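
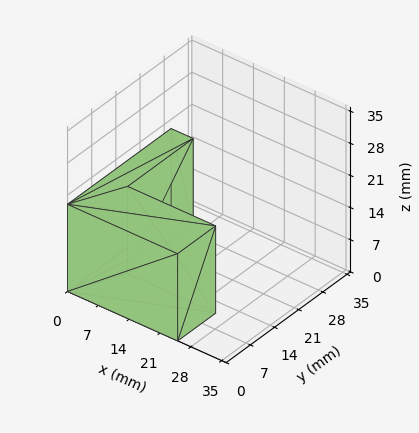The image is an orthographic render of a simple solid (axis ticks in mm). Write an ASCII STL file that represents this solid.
Reading the render: the shape is an L-shaped prism: outer 25 × 30 mm, arm thicknesses ≈ 11 mm (horizontal) and 5 mm (vertical), extruded 19 mm in z (dimensions read to the nearest mm from the axis ticks). For the STL, each face is triangulated and given an outward normal.

solid part
  facet normal 0.0000 0.0000 -1.0000
    outer loop
      vertex 25.0 11.0 0.0
      vertex 25.0 0.0 0.0
      vertex 0.0 0.0 0.0
    endloop
  endfacet
  facet normal 0.0000 0.0000 -1.0000
    outer loop
      vertex 5.0 11.0 0.0
      vertex 25.0 11.0 0.0
      vertex 0.0 0.0 0.0
    endloop
  endfacet
  facet normal 0.0000 0.0000 -1.0000
    outer loop
      vertex 5.0 30.0 0.0
      vertex 5.0 11.0 0.0
      vertex 0.0 0.0 0.0
    endloop
  endfacet
  facet normal 0.0000 0.0000 -1.0000
    outer loop
      vertex 0.0 30.0 0.0
      vertex 5.0 30.0 0.0
      vertex 0.0 0.0 0.0
    endloop
  endfacet
  facet normal 0.0000 0.0000 1.0000
    outer loop
      vertex 0.0 0.0 19.0
      vertex 25.0 0.0 19.0
      vertex 25.0 11.0 19.0
    endloop
  endfacet
  facet normal 0.0000 0.0000 1.0000
    outer loop
      vertex 0.0 0.0 19.0
      vertex 25.0 11.0 19.0
      vertex 5.0 11.0 19.0
    endloop
  endfacet
  facet normal 0.0000 0.0000 1.0000
    outer loop
      vertex 0.0 0.0 19.0
      vertex 5.0 11.0 19.0
      vertex 5.0 30.0 19.0
    endloop
  endfacet
  facet normal 0.0000 0.0000 1.0000
    outer loop
      vertex 0.0 0.0 19.0
      vertex 5.0 30.0 19.0
      vertex 0.0 30.0 19.0
    endloop
  endfacet
  facet normal 0.0000 -1.0000 0.0000
    outer loop
      vertex 0.0 0.0 0.0
      vertex 25.0 0.0 0.0
      vertex 25.0 0.0 19.0
    endloop
  endfacet
  facet normal 0.0000 -1.0000 0.0000
    outer loop
      vertex 0.0 0.0 0.0
      vertex 25.0 0.0 19.0
      vertex 0.0 0.0 19.0
    endloop
  endfacet
  facet normal 1.0000 0.0000 0.0000
    outer loop
      vertex 25.0 0.0 0.0
      vertex 25.0 11.0 0.0
      vertex 25.0 11.0 19.0
    endloop
  endfacet
  facet normal 1.0000 0.0000 0.0000
    outer loop
      vertex 25.0 0.0 0.0
      vertex 25.0 11.0 19.0
      vertex 25.0 0.0 19.0
    endloop
  endfacet
  facet normal 0.0000 1.0000 0.0000
    outer loop
      vertex 25.0 11.0 0.0
      vertex 5.0 11.0 0.0
      vertex 5.0 11.0 19.0
    endloop
  endfacet
  facet normal 0.0000 1.0000 0.0000
    outer loop
      vertex 25.0 11.0 0.0
      vertex 5.0 11.0 19.0
      vertex 25.0 11.0 19.0
    endloop
  endfacet
  facet normal 1.0000 0.0000 0.0000
    outer loop
      vertex 5.0 11.0 0.0
      vertex 5.0 30.0 0.0
      vertex 5.0 30.0 19.0
    endloop
  endfacet
  facet normal 1.0000 0.0000 0.0000
    outer loop
      vertex 5.0 11.0 0.0
      vertex 5.0 30.0 19.0
      vertex 5.0 11.0 19.0
    endloop
  endfacet
  facet normal 0.0000 1.0000 0.0000
    outer loop
      vertex 5.0 30.0 0.0
      vertex 0.0 30.0 0.0
      vertex 0.0 30.0 19.0
    endloop
  endfacet
  facet normal 0.0000 1.0000 0.0000
    outer loop
      vertex 5.0 30.0 0.0
      vertex 0.0 30.0 19.0
      vertex 5.0 30.0 19.0
    endloop
  endfacet
  facet normal -1.0000 0.0000 0.0000
    outer loop
      vertex 0.0 30.0 0.0
      vertex 0.0 0.0 0.0
      vertex 0.0 0.0 19.0
    endloop
  endfacet
  facet normal -1.0000 0.0000 0.0000
    outer loop
      vertex 0.0 30.0 0.0
      vertex 0.0 0.0 19.0
      vertex 0.0 30.0 19.0
    endloop
  endfacet
endsolid part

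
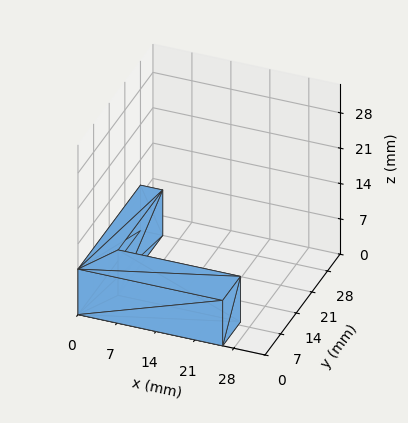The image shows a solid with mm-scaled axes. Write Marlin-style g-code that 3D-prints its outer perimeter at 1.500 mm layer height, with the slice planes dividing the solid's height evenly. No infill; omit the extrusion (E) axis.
Reading the render: the shape is an L-shaped prism: outer 26 × 28 mm, arm thicknesses ≈ 8 mm (horizontal) and 4 mm (vertical), extruded 9 mm in z (dimensions read to the nearest mm from the axis ticks). For the g-code, the solid's height is divided into equal slices at the stated Δz and each level perimeter traced with G1 moves after a G0 lift.

; perimeter-only toolpath
G21 ; units = mm
G90 ; absolute positioning
G28 ; home
; layer 1
G0 Z1.500
G0 X0.000 Y0.000
G1 X26.000 Y0.000
G1 X26.000 Y8.000
G1 X4.000 Y8.000
G1 X4.000 Y28.000
G1 X0.000 Y28.000
G1 X0.000 Y0.000
; layer 2
G0 Z3.000
G0 X0.000 Y0.000
G1 X26.000 Y0.000
G1 X26.000 Y8.000
G1 X4.000 Y8.000
G1 X4.000 Y28.000
G1 X0.000 Y28.000
G1 X0.000 Y0.000
; layer 3
G0 Z4.500
G0 X0.000 Y0.000
G1 X26.000 Y0.000
G1 X26.000 Y8.000
G1 X4.000 Y8.000
G1 X4.000 Y28.000
G1 X0.000 Y28.000
G1 X0.000 Y0.000
; layer 4
G0 Z6.000
G0 X0.000 Y0.000
G1 X26.000 Y0.000
G1 X26.000 Y8.000
G1 X4.000 Y8.000
G1 X4.000 Y28.000
G1 X0.000 Y28.000
G1 X0.000 Y0.000
; layer 5
G0 Z7.500
G0 X0.000 Y0.000
G1 X26.000 Y0.000
G1 X26.000 Y8.000
G1 X4.000 Y8.000
G1 X4.000 Y28.000
G1 X0.000 Y28.000
G1 X0.000 Y0.000
; layer 6
G0 Z9.000
G0 X0.000 Y0.000
G1 X26.000 Y0.000
G1 X26.000 Y8.000
G1 X4.000 Y8.000
G1 X4.000 Y28.000
G1 X0.000 Y28.000
G1 X0.000 Y0.000
M2 ; end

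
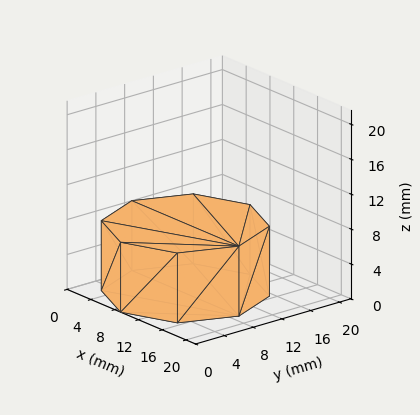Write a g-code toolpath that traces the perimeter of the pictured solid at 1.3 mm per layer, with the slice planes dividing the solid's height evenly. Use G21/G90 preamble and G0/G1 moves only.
Reading the render: the shape is a regular 8-sided prism (a cylinder approximated with 8 flat sides), circumscribed radius ≈ 9 mm, height ≈ 8 mm (dimensions read to the nearest mm from the axis ticks). For the g-code, the solid's height is divided into equal slices at the stated Δz and each level perimeter traced with G1 moves after a G0 lift.

; perimeter-only toolpath
G21 ; units = mm
G90 ; absolute positioning
G28 ; home
; layer 1
G0 Z1.3
G0 X18.0 Y9.0
G1 X15.4 Y15.4
G1 X9.0 Y18.0
G1 X2.6 Y15.4
G1 X0.0 Y9.0
G1 X2.6 Y2.6
G1 X9.0 Y0.0
G1 X15.4 Y2.6
G1 X18.0 Y9.0
; layer 2
G0 Z2.7
G0 X18.0 Y9.0
G1 X15.4 Y15.4
G1 X9.0 Y18.0
G1 X2.6 Y15.4
G1 X0.0 Y9.0
G1 X2.6 Y2.6
G1 X9.0 Y0.0
G1 X15.4 Y2.6
G1 X18.0 Y9.0
; layer 3
G0 Z4.0
G0 X18.0 Y9.0
G1 X15.4 Y15.4
G1 X9.0 Y18.0
G1 X2.6 Y15.4
G1 X0.0 Y9.0
G1 X2.6 Y2.6
G1 X9.0 Y0.0
G1 X15.4 Y2.6
G1 X18.0 Y9.0
; layer 4
G0 Z5.3
G0 X18.0 Y9.0
G1 X15.4 Y15.4
G1 X9.0 Y18.0
G1 X2.6 Y15.4
G1 X0.0 Y9.0
G1 X2.6 Y2.6
G1 X9.0 Y0.0
G1 X15.4 Y2.6
G1 X18.0 Y9.0
; layer 5
G0 Z6.7
G0 X18.0 Y9.0
G1 X15.4 Y15.4
G1 X9.0 Y18.0
G1 X2.6 Y15.4
G1 X0.0 Y9.0
G1 X2.6 Y2.6
G1 X9.0 Y0.0
G1 X15.4 Y2.6
G1 X18.0 Y9.0
; layer 6
G0 Z8.0
G0 X18.0 Y9.0
G1 X15.4 Y15.4
G1 X9.0 Y18.0
G1 X2.6 Y15.4
G1 X0.0 Y9.0
G1 X2.6 Y2.6
G1 X9.0 Y0.0
G1 X15.4 Y2.6
G1 X18.0 Y9.0
M2 ; end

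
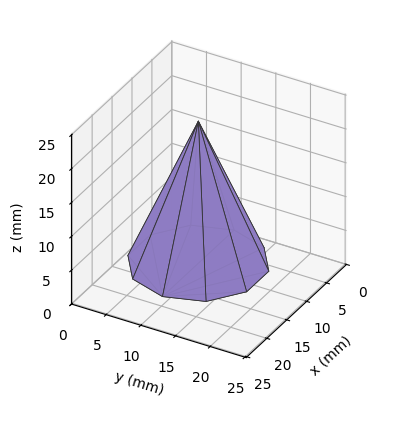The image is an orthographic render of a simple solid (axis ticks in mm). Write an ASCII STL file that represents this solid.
Reading the render: the shape is a regular 10-sided pyramid, base circumscribed radius ≈ 9 mm, apex at z ≈ 21 mm (dimensions read to the nearest mm from the axis ticks). For the STL, each face is triangulated and given an outward normal.

solid part
  facet normal 0.0000 0.0000 -1.0000
    outer loop
      vertex 11.781 17.560 0.000
      vertex 16.281 14.290 0.000
      vertex 18.000 9.000 0.000
    endloop
  endfacet
  facet normal 0.0000 0.0000 -1.0000
    outer loop
      vertex 6.219 17.560 0.000
      vertex 11.781 17.560 0.000
      vertex 18.000 9.000 0.000
    endloop
  endfacet
  facet normal 0.0000 0.0000 -1.0000
    outer loop
      vertex 1.719 14.290 0.000
      vertex 6.219 17.560 0.000
      vertex 18.000 9.000 0.000
    endloop
  endfacet
  facet normal 0.0000 0.0000 -1.0000
    outer loop
      vertex 0.000 9.000 0.000
      vertex 1.719 14.290 0.000
      vertex 18.000 9.000 0.000
    endloop
  endfacet
  facet normal 0.0000 0.0000 -1.0000
    outer loop
      vertex 1.719 3.710 0.000
      vertex 0.000 9.000 0.000
      vertex 18.000 9.000 0.000
    endloop
  endfacet
  facet normal 0.0000 0.0000 -1.0000
    outer loop
      vertex 6.219 0.440 0.000
      vertex 1.719 3.710 0.000
      vertex 18.000 9.000 0.000
    endloop
  endfacet
  facet normal 0.0000 0.0000 -1.0000
    outer loop
      vertex 11.781 0.440 0.000
      vertex 6.219 0.440 0.000
      vertex 18.000 9.000 0.000
    endloop
  endfacet
  facet normal 0.0000 0.0000 -1.0000
    outer loop
      vertex 16.281 3.710 0.000
      vertex 11.781 0.440 0.000
      vertex 18.000 9.000 0.000
    endloop
  endfacet
  facet normal 0.8807 0.2862 0.3774
    outer loop
      vertex 18.000 9.000 0.000
      vertex 16.281 14.290 0.000
      vertex 9.000 9.000 21.000
    endloop
  endfacet
  facet normal 0.5444 0.7491 0.3774
    outer loop
      vertex 16.281 14.290 0.000
      vertex 11.781 17.560 0.000
      vertex 9.000 9.000 21.000
    endloop
  endfacet
  facet normal 0.0000 0.9260 0.3775
    outer loop
      vertex 11.781 17.560 0.000
      vertex 6.219 17.560 0.000
      vertex 9.000 9.000 21.000
    endloop
  endfacet
  facet normal -0.5444 0.7491 0.3774
    outer loop
      vertex 6.219 17.560 0.000
      vertex 1.719 14.290 0.000
      vertex 9.000 9.000 21.000
    endloop
  endfacet
  facet normal -0.8807 0.2862 0.3774
    outer loop
      vertex 1.719 14.290 0.000
      vertex 0.000 9.000 0.000
      vertex 9.000 9.000 21.000
    endloop
  endfacet
  facet normal -0.8807 -0.2862 0.3774
    outer loop
      vertex 0.000 9.000 0.000
      vertex 1.719 3.710 0.000
      vertex 9.000 9.000 21.000
    endloop
  endfacet
  facet normal -0.5444 -0.7491 0.3774
    outer loop
      vertex 1.719 3.710 0.000
      vertex 6.219 0.440 0.000
      vertex 9.000 9.000 21.000
    endloop
  endfacet
  facet normal 0.0000 -0.9260 0.3775
    outer loop
      vertex 6.219 0.440 0.000
      vertex 11.781 0.440 0.000
      vertex 9.000 9.000 21.000
    endloop
  endfacet
  facet normal 0.5444 -0.7491 0.3774
    outer loop
      vertex 11.781 0.440 0.000
      vertex 16.281 3.710 0.000
      vertex 9.000 9.000 21.000
    endloop
  endfacet
  facet normal 0.8807 -0.2862 0.3774
    outer loop
      vertex 16.281 3.710 0.000
      vertex 18.000 9.000 0.000
      vertex 9.000 9.000 21.000
    endloop
  endfacet
endsolid part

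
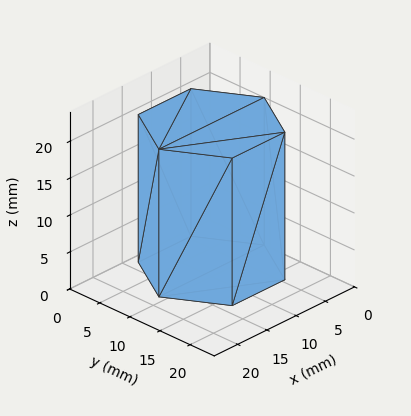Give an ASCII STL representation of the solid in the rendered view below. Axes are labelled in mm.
Reading the render: the shape is a regular 6-sided prism (a cylinder approximated with 6 flat sides), circumscribed radius ≈ 9 mm, height ≈ 20 mm (dimensions read to the nearest mm from the axis ticks). For the STL, each face is triangulated and given an outward normal.

solid part
  facet normal 0.0000 0.0000 -1.0000
    outer loop
      vertex 4.500 16.794 0.000
      vertex 13.500 16.794 0.000
      vertex 18.000 9.000 0.000
    endloop
  endfacet
  facet normal 0.0000 0.0000 -1.0000
    outer loop
      vertex 0.000 9.000 0.000
      vertex 4.500 16.794 0.000
      vertex 18.000 9.000 0.000
    endloop
  endfacet
  facet normal 0.0000 0.0000 -1.0000
    outer loop
      vertex 4.500 1.206 0.000
      vertex 0.000 9.000 0.000
      vertex 18.000 9.000 0.000
    endloop
  endfacet
  facet normal 0.0000 0.0000 -1.0000
    outer loop
      vertex 13.500 1.206 0.000
      vertex 4.500 1.206 0.000
      vertex 18.000 9.000 0.000
    endloop
  endfacet
  facet normal 0.0000 0.0000 1.0000
    outer loop
      vertex 18.000 9.000 20.000
      vertex 13.500 16.794 20.000
      vertex 4.500 16.794 20.000
    endloop
  endfacet
  facet normal 0.0000 0.0000 1.0000
    outer loop
      vertex 18.000 9.000 20.000
      vertex 4.500 16.794 20.000
      vertex 0.000 9.000 20.000
    endloop
  endfacet
  facet normal 0.0000 0.0000 1.0000
    outer loop
      vertex 18.000 9.000 20.000
      vertex 0.000 9.000 20.000
      vertex 4.500 1.206 20.000
    endloop
  endfacet
  facet normal 0.0000 0.0000 1.0000
    outer loop
      vertex 18.000 9.000 20.000
      vertex 4.500 1.206 20.000
      vertex 13.500 1.206 20.000
    endloop
  endfacet
  facet normal 0.8660 0.5000 0.0000
    outer loop
      vertex 18.000 9.000 0.000
      vertex 13.500 16.794 0.000
      vertex 13.500 16.794 20.000
    endloop
  endfacet
  facet normal 0.8660 0.5000 0.0000
    outer loop
      vertex 18.000 9.000 0.000
      vertex 13.500 16.794 20.000
      vertex 18.000 9.000 20.000
    endloop
  endfacet
  facet normal 0.0000 1.0000 0.0000
    outer loop
      vertex 13.500 16.794 0.000
      vertex 4.500 16.794 0.000
      vertex 4.500 16.794 20.000
    endloop
  endfacet
  facet normal 0.0000 1.0000 0.0000
    outer loop
      vertex 13.500 16.794 0.000
      vertex 4.500 16.794 20.000
      vertex 13.500 16.794 20.000
    endloop
  endfacet
  facet normal -0.8660 0.5000 0.0000
    outer loop
      vertex 4.500 16.794 0.000
      vertex 0.000 9.000 0.000
      vertex 0.000 9.000 20.000
    endloop
  endfacet
  facet normal -0.8660 0.5000 0.0000
    outer loop
      vertex 4.500 16.794 0.000
      vertex 0.000 9.000 20.000
      vertex 4.500 16.794 20.000
    endloop
  endfacet
  facet normal -0.8660 -0.5000 0.0000
    outer loop
      vertex 0.000 9.000 0.000
      vertex 4.500 1.206 0.000
      vertex 4.500 1.206 20.000
    endloop
  endfacet
  facet normal -0.8660 -0.5000 0.0000
    outer loop
      vertex 0.000 9.000 0.000
      vertex 4.500 1.206 20.000
      vertex 0.000 9.000 20.000
    endloop
  endfacet
  facet normal 0.0000 -1.0000 0.0000
    outer loop
      vertex 4.500 1.206 0.000
      vertex 13.500 1.206 0.000
      vertex 13.500 1.206 20.000
    endloop
  endfacet
  facet normal 0.0000 -1.0000 0.0000
    outer loop
      vertex 4.500 1.206 0.000
      vertex 13.500 1.206 20.000
      vertex 4.500 1.206 20.000
    endloop
  endfacet
  facet normal 0.8660 -0.5000 0.0000
    outer loop
      vertex 13.500 1.206 0.000
      vertex 18.000 9.000 0.000
      vertex 18.000 9.000 20.000
    endloop
  endfacet
  facet normal 0.8660 -0.5000 0.0000
    outer loop
      vertex 13.500 1.206 0.000
      vertex 18.000 9.000 20.000
      vertex 13.500 1.206 20.000
    endloop
  endfacet
endsolid part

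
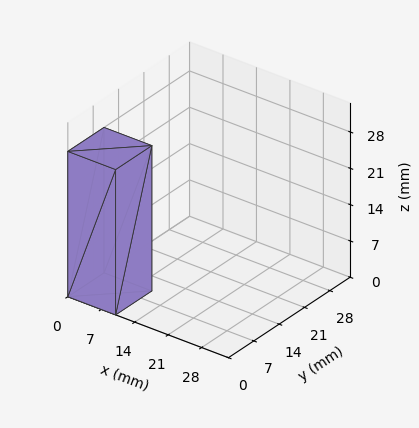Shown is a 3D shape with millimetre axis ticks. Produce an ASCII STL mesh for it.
Reading the render: the shape is a rectangular box, roughly 10 × 10 mm footprint and 28 mm tall (dimensions read to the nearest mm from the axis ticks). For the STL, each face is triangulated and given an outward normal.

solid part
  facet normal 0.0000 0.0000 -1.0000
    outer loop
      vertex 10.000 10.000 0.000
      vertex 10.000 0.000 0.000
      vertex 0.000 0.000 0.000
    endloop
  endfacet
  facet normal 0.0000 0.0000 -1.0000
    outer loop
      vertex 0.000 10.000 0.000
      vertex 10.000 10.000 0.000
      vertex 0.000 0.000 0.000
    endloop
  endfacet
  facet normal 0.0000 0.0000 1.0000
    outer loop
      vertex 0.000 0.000 28.000
      vertex 10.000 0.000 28.000
      vertex 10.000 10.000 28.000
    endloop
  endfacet
  facet normal 0.0000 0.0000 1.0000
    outer loop
      vertex 0.000 0.000 28.000
      vertex 10.000 10.000 28.000
      vertex 0.000 10.000 28.000
    endloop
  endfacet
  facet normal 0.0000 -1.0000 0.0000
    outer loop
      vertex 0.000 0.000 0.000
      vertex 10.000 0.000 0.000
      vertex 10.000 0.000 28.000
    endloop
  endfacet
  facet normal 0.0000 -1.0000 0.0000
    outer loop
      vertex 0.000 0.000 0.000
      vertex 10.000 0.000 28.000
      vertex 0.000 0.000 28.000
    endloop
  endfacet
  facet normal 0.0000 1.0000 0.0000
    outer loop
      vertex 10.000 10.000 28.000
      vertex 10.000 10.000 0.000
      vertex 0.000 10.000 0.000
    endloop
  endfacet
  facet normal 0.0000 1.0000 0.0000
    outer loop
      vertex 0.000 10.000 28.000
      vertex 10.000 10.000 28.000
      vertex 0.000 10.000 0.000
    endloop
  endfacet
  facet normal -1.0000 0.0000 0.0000
    outer loop
      vertex 0.000 10.000 28.000
      vertex 0.000 10.000 0.000
      vertex 0.000 0.000 0.000
    endloop
  endfacet
  facet normal -1.0000 0.0000 0.0000
    outer loop
      vertex 0.000 0.000 28.000
      vertex 0.000 10.000 28.000
      vertex 0.000 0.000 0.000
    endloop
  endfacet
  facet normal 1.0000 0.0000 0.0000
    outer loop
      vertex 10.000 0.000 0.000
      vertex 10.000 10.000 0.000
      vertex 10.000 10.000 28.000
    endloop
  endfacet
  facet normal 1.0000 0.0000 0.0000
    outer loop
      vertex 10.000 0.000 0.000
      vertex 10.000 10.000 28.000
      vertex 10.000 0.000 28.000
    endloop
  endfacet
endsolid part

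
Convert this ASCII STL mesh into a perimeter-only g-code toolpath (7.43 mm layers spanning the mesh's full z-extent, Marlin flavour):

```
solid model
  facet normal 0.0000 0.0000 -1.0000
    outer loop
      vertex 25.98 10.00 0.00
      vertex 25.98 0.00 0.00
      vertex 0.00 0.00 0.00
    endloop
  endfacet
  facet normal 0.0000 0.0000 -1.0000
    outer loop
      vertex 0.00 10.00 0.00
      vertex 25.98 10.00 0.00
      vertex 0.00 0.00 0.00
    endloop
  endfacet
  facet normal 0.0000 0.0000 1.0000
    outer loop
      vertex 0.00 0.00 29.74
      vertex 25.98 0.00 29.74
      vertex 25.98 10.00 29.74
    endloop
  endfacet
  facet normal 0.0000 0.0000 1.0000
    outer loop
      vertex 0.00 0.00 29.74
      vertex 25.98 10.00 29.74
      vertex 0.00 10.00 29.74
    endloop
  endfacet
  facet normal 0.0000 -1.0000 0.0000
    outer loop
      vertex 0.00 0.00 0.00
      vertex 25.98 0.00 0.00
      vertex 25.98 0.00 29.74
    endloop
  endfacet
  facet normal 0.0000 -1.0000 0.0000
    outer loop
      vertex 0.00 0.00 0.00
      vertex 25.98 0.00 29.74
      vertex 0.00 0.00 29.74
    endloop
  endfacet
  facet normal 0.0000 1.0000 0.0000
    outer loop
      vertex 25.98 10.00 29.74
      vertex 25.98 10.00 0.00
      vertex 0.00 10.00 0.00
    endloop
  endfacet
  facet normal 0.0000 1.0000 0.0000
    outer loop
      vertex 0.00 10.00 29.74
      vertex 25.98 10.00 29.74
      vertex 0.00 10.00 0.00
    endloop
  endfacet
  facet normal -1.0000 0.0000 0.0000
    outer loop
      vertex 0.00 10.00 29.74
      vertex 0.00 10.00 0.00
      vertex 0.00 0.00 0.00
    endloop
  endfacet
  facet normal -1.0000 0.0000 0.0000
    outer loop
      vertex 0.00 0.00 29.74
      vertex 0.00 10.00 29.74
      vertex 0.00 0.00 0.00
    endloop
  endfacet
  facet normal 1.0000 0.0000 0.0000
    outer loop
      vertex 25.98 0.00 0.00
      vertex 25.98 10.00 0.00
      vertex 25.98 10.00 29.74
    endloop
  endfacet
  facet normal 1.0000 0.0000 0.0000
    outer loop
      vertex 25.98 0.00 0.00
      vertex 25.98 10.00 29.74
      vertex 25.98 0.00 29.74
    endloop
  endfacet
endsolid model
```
; perimeter-only toolpath
G21 ; units = mm
G90 ; absolute positioning
G28 ; home
; layer 1
G0 Z7.43
G0 X0.00 Y0.00
G1 X25.98 Y0.00
G1 X25.98 Y10.00
G1 X0.00 Y10.00
G1 X0.00 Y0.00
; layer 2
G0 Z14.87
G0 X0.00 Y0.00
G1 X25.98 Y0.00
G1 X25.98 Y10.00
G1 X0.00 Y10.00
G1 X0.00 Y0.00
; layer 3
G0 Z22.30
G0 X0.00 Y0.00
G1 X25.98 Y0.00
G1 X25.98 Y10.00
G1 X0.00 Y10.00
G1 X0.00 Y0.00
; layer 4
G0 Z29.74
G0 X0.00 Y0.00
G1 X25.98 Y0.00
G1 X25.98 Y10.00
G1 X0.00 Y10.00
G1 X0.00 Y0.00
M2 ; end

The solid is a rectangular box, roughly 26 × 10 mm footprint and 29.7 mm tall. Slicing at Δz = 7.43 mm — 4 equal slices spanning the solid's height, so layer i sits at z = i·h/4 — gives 4 non-empty perimeters. Each is a 4-segment closed polygon; G0 lifts to the layer z and rapids to the start vertex, then G1 traces the edges.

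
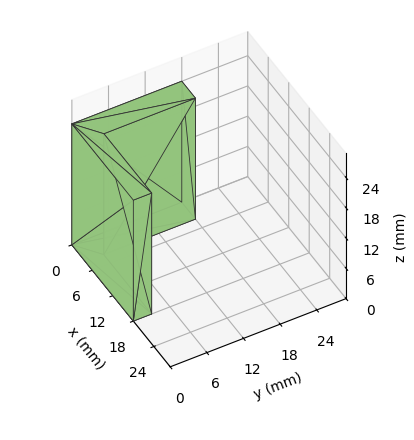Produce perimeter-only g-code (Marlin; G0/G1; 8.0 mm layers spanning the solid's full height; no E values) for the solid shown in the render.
Reading the render: the shape is an L-shaped prism: outer 18 × 18 mm, arm thicknesses ≈ 3 mm (horizontal) and 4 mm (vertical), extruded 24 mm in z (dimensions read to the nearest mm from the axis ticks). For the g-code, the solid's height is divided into equal slices at the stated Δz and each level perimeter traced with G1 moves after a G0 lift.

; perimeter-only toolpath
G21 ; units = mm
G90 ; absolute positioning
G28 ; home
; layer 1
G0 Z8.0
G0 X0.0 Y0.0
G1 X18.0 Y0.0
G1 X18.0 Y3.0
G1 X4.0 Y3.0
G1 X4.0 Y18.0
G1 X0.0 Y18.0
G1 X0.0 Y0.0
; layer 2
G0 Z16.0
G0 X0.0 Y0.0
G1 X18.0 Y0.0
G1 X18.0 Y3.0
G1 X4.0 Y3.0
G1 X4.0 Y18.0
G1 X0.0 Y18.0
G1 X0.0 Y0.0
; layer 3
G0 Z24.0
G0 X0.0 Y0.0
G1 X18.0 Y0.0
G1 X18.0 Y3.0
G1 X4.0 Y3.0
G1 X4.0 Y18.0
G1 X0.0 Y18.0
G1 X0.0 Y0.0
M2 ; end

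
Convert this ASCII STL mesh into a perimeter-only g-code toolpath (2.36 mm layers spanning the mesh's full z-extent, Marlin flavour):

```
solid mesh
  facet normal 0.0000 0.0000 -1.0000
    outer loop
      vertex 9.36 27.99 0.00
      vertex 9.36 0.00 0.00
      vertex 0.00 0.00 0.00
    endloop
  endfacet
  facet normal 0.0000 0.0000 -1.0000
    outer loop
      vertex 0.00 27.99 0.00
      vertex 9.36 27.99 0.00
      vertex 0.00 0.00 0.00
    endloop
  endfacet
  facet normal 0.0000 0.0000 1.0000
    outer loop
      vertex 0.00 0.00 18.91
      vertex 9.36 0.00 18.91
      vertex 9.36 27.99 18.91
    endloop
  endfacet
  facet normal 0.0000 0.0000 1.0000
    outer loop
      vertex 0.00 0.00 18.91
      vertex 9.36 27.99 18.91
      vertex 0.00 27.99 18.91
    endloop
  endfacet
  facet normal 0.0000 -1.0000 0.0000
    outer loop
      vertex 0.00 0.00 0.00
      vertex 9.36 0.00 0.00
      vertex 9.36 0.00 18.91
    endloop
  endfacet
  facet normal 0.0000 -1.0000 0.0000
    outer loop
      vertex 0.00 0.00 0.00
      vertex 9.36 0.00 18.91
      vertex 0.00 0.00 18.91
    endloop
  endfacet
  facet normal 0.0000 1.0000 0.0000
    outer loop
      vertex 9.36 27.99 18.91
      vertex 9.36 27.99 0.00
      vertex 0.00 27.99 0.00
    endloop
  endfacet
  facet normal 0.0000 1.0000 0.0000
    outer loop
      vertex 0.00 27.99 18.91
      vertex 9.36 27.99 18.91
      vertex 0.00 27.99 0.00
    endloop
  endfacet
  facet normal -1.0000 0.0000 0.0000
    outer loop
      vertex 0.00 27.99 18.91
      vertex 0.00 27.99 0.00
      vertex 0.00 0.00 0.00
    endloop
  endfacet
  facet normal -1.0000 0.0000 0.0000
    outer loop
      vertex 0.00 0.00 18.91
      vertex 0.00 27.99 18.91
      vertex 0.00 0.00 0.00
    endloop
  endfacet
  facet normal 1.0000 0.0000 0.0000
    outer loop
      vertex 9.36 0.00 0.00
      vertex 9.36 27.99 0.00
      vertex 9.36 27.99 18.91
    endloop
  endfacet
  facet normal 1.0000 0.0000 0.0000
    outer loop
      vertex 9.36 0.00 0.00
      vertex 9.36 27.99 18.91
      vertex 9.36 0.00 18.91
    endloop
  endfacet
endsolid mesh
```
; perimeter-only toolpath
G21 ; units = mm
G90 ; absolute positioning
G28 ; home
; layer 1
G0 Z2.36
G0 X0.00 Y0.00
G1 X9.36 Y0.00
G1 X9.36 Y27.99
G1 X0.00 Y27.99
G1 X0.00 Y0.00
; layer 2
G0 Z4.73
G0 X0.00 Y0.00
G1 X9.36 Y0.00
G1 X9.36 Y27.99
G1 X0.00 Y27.99
G1 X0.00 Y0.00
; layer 3
G0 Z7.09
G0 X0.00 Y0.00
G1 X9.36 Y0.00
G1 X9.36 Y27.99
G1 X0.00 Y27.99
G1 X0.00 Y0.00
; layer 4
G0 Z9.46
G0 X0.00 Y0.00
G1 X9.36 Y0.00
G1 X9.36 Y27.99
G1 X0.00 Y27.99
G1 X0.00 Y0.00
; layer 5
G0 Z11.82
G0 X0.00 Y0.00
G1 X9.36 Y0.00
G1 X9.36 Y27.99
G1 X0.00 Y27.99
G1 X0.00 Y0.00
; layer 6
G0 Z14.18
G0 X0.00 Y0.00
G1 X9.36 Y0.00
G1 X9.36 Y27.99
G1 X0.00 Y27.99
G1 X0.00 Y0.00
; layer 7
G0 Z16.55
G0 X0.00 Y0.00
G1 X9.36 Y0.00
G1 X9.36 Y27.99
G1 X0.00 Y27.99
G1 X0.00 Y0.00
; layer 8
G0 Z18.91
G0 X0.00 Y0.00
G1 X9.36 Y0.00
G1 X9.36 Y27.99
G1 X0.00 Y27.99
G1 X0.00 Y0.00
M2 ; end

The solid is a rectangular box, roughly 9.36 × 28 mm footprint and 18.9 mm tall. Slicing at Δz = 2.36 mm — 8 equal slices spanning the solid's height, so layer i sits at z = i·h/8 — gives 8 non-empty perimeters. Each is a 4-segment closed polygon; G0 lifts to the layer z and rapids to the start vertex, then G1 traces the edges.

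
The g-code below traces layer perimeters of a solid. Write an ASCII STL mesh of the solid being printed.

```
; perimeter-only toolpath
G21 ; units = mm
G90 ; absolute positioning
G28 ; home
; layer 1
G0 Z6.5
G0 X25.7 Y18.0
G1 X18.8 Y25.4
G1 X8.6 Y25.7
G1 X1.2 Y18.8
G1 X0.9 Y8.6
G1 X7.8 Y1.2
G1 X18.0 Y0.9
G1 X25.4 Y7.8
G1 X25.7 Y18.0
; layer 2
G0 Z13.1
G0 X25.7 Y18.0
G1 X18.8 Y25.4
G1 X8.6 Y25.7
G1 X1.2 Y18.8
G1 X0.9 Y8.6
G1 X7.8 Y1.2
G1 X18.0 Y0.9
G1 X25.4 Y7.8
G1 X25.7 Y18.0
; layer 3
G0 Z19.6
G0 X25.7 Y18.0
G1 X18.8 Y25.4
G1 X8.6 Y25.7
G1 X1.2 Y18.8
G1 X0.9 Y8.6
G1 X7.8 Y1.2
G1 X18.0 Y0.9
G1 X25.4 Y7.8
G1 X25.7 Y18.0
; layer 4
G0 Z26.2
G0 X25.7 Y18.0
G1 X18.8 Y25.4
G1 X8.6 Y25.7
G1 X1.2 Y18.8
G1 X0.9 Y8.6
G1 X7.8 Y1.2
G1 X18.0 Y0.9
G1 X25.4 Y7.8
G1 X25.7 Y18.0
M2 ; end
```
solid part
  facet normal 0.0000 0.0000 -1.0000
    outer loop
      vertex 8.6 25.7 0.0
      vertex 18.8 25.4 0.0
      vertex 25.7 18.0 0.0
    endloop
  endfacet
  facet normal 0.0000 0.0000 -1.0000
    outer loop
      vertex 1.2 18.8 0.0
      vertex 8.6 25.7 0.0
      vertex 25.7 18.0 0.0
    endloop
  endfacet
  facet normal 0.0000 0.0000 -1.0000
    outer loop
      vertex 0.9 8.6 0.0
      vertex 1.2 18.8 0.0
      vertex 25.7 18.0 0.0
    endloop
  endfacet
  facet normal 0.0000 0.0000 -1.0000
    outer loop
      vertex 7.8 1.2 0.0
      vertex 0.9 8.6 0.0
      vertex 25.7 18.0 0.0
    endloop
  endfacet
  facet normal 0.0000 0.0000 -1.0000
    outer loop
      vertex 18.0 0.9 0.0
      vertex 7.8 1.2 0.0
      vertex 25.7 18.0 0.0
    endloop
  endfacet
  facet normal 0.0000 0.0000 -1.0000
    outer loop
      vertex 25.4 7.8 0.0
      vertex 18.0 0.9 0.0
      vertex 25.7 18.0 0.0
    endloop
  endfacet
  facet normal 0.0000 0.0000 1.0000
    outer loop
      vertex 25.7 18.0 26.2
      vertex 18.8 25.4 26.2
      vertex 8.6 25.7 26.2
    endloop
  endfacet
  facet normal 0.0000 0.0000 1.0000
    outer loop
      vertex 25.7 18.0 26.2
      vertex 8.6 25.7 26.2
      vertex 1.2 18.8 26.2
    endloop
  endfacet
  facet normal 0.0000 0.0000 1.0000
    outer loop
      vertex 25.7 18.0 26.2
      vertex 1.2 18.8 26.2
      vertex 0.9 8.6 26.2
    endloop
  endfacet
  facet normal 0.0000 0.0000 1.0000
    outer loop
      vertex 25.7 18.0 26.2
      vertex 0.9 8.6 26.2
      vertex 7.8 1.2 26.2
    endloop
  endfacet
  facet normal 0.0000 0.0000 1.0000
    outer loop
      vertex 25.7 18.0 26.2
      vertex 7.8 1.2 26.2
      vertex 18.0 0.9 26.2
    endloop
  endfacet
  facet normal 0.0000 0.0000 1.0000
    outer loop
      vertex 25.7 18.0 26.2
      vertex 18.0 0.9 26.2
      vertex 25.4 7.8 26.2
    endloop
  endfacet
  facet normal 0.7314 0.6820 0.0000
    outer loop
      vertex 25.7 18.0 0.0
      vertex 18.8 25.4 0.0
      vertex 18.8 25.4 26.2
    endloop
  endfacet
  facet normal 0.7314 0.6820 0.0000
    outer loop
      vertex 25.7 18.0 0.0
      vertex 18.8 25.4 26.2
      vertex 25.7 18.0 26.2
    endloop
  endfacet
  facet normal 0.0294 0.9996 0.0000
    outer loop
      vertex 18.8 25.4 0.0
      vertex 8.6 25.7 0.0
      vertex 8.6 25.7 26.2
    endloop
  endfacet
  facet normal 0.0294 0.9996 0.0000
    outer loop
      vertex 18.8 25.4 0.0
      vertex 8.6 25.7 26.2
      vertex 18.8 25.4 26.2
    endloop
  endfacet
  facet normal -0.6820 0.7314 0.0000
    outer loop
      vertex 8.6 25.7 0.0
      vertex 1.2 18.8 0.0
      vertex 1.2 18.8 26.2
    endloop
  endfacet
  facet normal -0.6820 0.7314 0.0000
    outer loop
      vertex 8.6 25.7 0.0
      vertex 1.2 18.8 26.2
      vertex 8.6 25.7 26.2
    endloop
  endfacet
  facet normal -0.9996 0.0294 0.0000
    outer loop
      vertex 1.2 18.8 0.0
      vertex 0.9 8.6 0.0
      vertex 0.9 8.6 26.2
    endloop
  endfacet
  facet normal -0.9996 0.0294 0.0000
    outer loop
      vertex 1.2 18.8 0.0
      vertex 0.9 8.6 26.2
      vertex 1.2 18.8 26.2
    endloop
  endfacet
  facet normal -0.7314 -0.6820 0.0000
    outer loop
      vertex 0.9 8.6 0.0
      vertex 7.8 1.2 0.0
      vertex 7.8 1.2 26.2
    endloop
  endfacet
  facet normal -0.7314 -0.6820 0.0000
    outer loop
      vertex 0.9 8.6 0.0
      vertex 7.8 1.2 26.2
      vertex 0.9 8.6 26.2
    endloop
  endfacet
  facet normal -0.0294 -0.9996 0.0000
    outer loop
      vertex 7.8 1.2 0.0
      vertex 18.0 0.9 0.0
      vertex 18.0 0.9 26.2
    endloop
  endfacet
  facet normal -0.0294 -0.9996 0.0000
    outer loop
      vertex 7.8 1.2 0.0
      vertex 18.0 0.9 26.2
      vertex 7.8 1.2 26.2
    endloop
  endfacet
  facet normal 0.6820 -0.7314 0.0000
    outer loop
      vertex 18.0 0.9 0.0
      vertex 25.4 7.8 0.0
      vertex 25.4 7.8 26.2
    endloop
  endfacet
  facet normal 0.6820 -0.7314 0.0000
    outer loop
      vertex 18.0 0.9 0.0
      vertex 25.4 7.8 26.2
      vertex 18.0 0.9 26.2
    endloop
  endfacet
  facet normal 0.9996 -0.0294 0.0000
    outer loop
      vertex 25.4 7.8 0.0
      vertex 25.7 18.0 0.0
      vertex 25.7 18.0 26.2
    endloop
  endfacet
  facet normal 0.9996 -0.0294 0.0000
    outer loop
      vertex 25.4 7.8 0.0
      vertex 25.7 18.0 26.2
      vertex 25.4 7.8 26.2
    endloop
  endfacet
endsolid part

The G0 Z moves step by Δz≈6.5 mm. Every layer's G1 loop is the same polygon, so the solid is a straight extrusion of it from z=0 to z≈26.2. Closing with flat bottom and top caps and triangulating gives 28 facets — a regular 8-sided prism (a cylinder approximated with 8 flat sides), circumscribed radius ≈ 13.3 mm, height ≈ 26.2 mm.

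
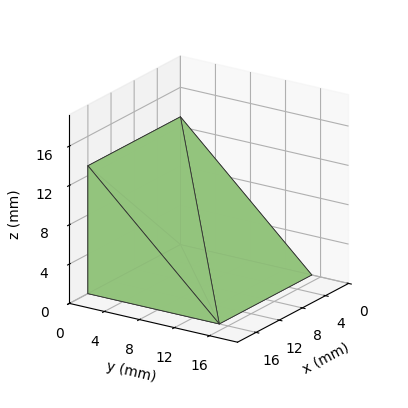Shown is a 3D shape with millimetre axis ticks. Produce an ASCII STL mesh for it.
Reading the render: the shape is a wedge (ramp): 16 × 15 mm base, rising to 13 mm along the y=0 edge and sloping linearly to z=0 at y=15 (dimensions read to the nearest mm from the axis ticks). For the STL, each face is triangulated and given an outward normal.

solid part
  facet normal 0.0000 0.0000 -1.0000
    outer loop
      vertex 16.0 15.0 0.0
      vertex 16.0 0.0 0.0
      vertex 0.0 0.0 0.0
    endloop
  endfacet
  facet normal 0.0000 0.0000 -1.0000
    outer loop
      vertex 0.0 15.0 0.0
      vertex 16.0 15.0 0.0
      vertex 0.0 0.0 0.0
    endloop
  endfacet
  facet normal 0.0000 -1.0000 0.0000
    outer loop
      vertex 0.0 0.0 0.0
      vertex 16.0 0.0 0.0
      vertex 16.0 0.0 13.0
    endloop
  endfacet
  facet normal 0.0000 -1.0000 0.0000
    outer loop
      vertex 0.0 0.0 0.0
      vertex 16.0 0.0 13.0
      vertex 0.0 0.0 13.0
    endloop
  endfacet
  facet normal 0.0000 0.6549 0.7557
    outer loop
      vertex 0.0 0.0 13.0
      vertex 16.0 0.0 13.0
      vertex 16.0 15.0 0.0
    endloop
  endfacet
  facet normal 0.0000 0.6549 0.7557
    outer loop
      vertex 0.0 0.0 13.0
      vertex 16.0 15.0 0.0
      vertex 0.0 15.0 0.0
    endloop
  endfacet
  facet normal -1.0000 0.0000 0.0000
    outer loop
      vertex 0.0 0.0 13.0
      vertex 0.0 15.0 0.0
      vertex 0.0 0.0 0.0
    endloop
  endfacet
  facet normal 1.0000 0.0000 0.0000
    outer loop
      vertex 16.0 0.0 0.0
      vertex 16.0 15.0 0.0
      vertex 16.0 0.0 13.0
    endloop
  endfacet
endsolid part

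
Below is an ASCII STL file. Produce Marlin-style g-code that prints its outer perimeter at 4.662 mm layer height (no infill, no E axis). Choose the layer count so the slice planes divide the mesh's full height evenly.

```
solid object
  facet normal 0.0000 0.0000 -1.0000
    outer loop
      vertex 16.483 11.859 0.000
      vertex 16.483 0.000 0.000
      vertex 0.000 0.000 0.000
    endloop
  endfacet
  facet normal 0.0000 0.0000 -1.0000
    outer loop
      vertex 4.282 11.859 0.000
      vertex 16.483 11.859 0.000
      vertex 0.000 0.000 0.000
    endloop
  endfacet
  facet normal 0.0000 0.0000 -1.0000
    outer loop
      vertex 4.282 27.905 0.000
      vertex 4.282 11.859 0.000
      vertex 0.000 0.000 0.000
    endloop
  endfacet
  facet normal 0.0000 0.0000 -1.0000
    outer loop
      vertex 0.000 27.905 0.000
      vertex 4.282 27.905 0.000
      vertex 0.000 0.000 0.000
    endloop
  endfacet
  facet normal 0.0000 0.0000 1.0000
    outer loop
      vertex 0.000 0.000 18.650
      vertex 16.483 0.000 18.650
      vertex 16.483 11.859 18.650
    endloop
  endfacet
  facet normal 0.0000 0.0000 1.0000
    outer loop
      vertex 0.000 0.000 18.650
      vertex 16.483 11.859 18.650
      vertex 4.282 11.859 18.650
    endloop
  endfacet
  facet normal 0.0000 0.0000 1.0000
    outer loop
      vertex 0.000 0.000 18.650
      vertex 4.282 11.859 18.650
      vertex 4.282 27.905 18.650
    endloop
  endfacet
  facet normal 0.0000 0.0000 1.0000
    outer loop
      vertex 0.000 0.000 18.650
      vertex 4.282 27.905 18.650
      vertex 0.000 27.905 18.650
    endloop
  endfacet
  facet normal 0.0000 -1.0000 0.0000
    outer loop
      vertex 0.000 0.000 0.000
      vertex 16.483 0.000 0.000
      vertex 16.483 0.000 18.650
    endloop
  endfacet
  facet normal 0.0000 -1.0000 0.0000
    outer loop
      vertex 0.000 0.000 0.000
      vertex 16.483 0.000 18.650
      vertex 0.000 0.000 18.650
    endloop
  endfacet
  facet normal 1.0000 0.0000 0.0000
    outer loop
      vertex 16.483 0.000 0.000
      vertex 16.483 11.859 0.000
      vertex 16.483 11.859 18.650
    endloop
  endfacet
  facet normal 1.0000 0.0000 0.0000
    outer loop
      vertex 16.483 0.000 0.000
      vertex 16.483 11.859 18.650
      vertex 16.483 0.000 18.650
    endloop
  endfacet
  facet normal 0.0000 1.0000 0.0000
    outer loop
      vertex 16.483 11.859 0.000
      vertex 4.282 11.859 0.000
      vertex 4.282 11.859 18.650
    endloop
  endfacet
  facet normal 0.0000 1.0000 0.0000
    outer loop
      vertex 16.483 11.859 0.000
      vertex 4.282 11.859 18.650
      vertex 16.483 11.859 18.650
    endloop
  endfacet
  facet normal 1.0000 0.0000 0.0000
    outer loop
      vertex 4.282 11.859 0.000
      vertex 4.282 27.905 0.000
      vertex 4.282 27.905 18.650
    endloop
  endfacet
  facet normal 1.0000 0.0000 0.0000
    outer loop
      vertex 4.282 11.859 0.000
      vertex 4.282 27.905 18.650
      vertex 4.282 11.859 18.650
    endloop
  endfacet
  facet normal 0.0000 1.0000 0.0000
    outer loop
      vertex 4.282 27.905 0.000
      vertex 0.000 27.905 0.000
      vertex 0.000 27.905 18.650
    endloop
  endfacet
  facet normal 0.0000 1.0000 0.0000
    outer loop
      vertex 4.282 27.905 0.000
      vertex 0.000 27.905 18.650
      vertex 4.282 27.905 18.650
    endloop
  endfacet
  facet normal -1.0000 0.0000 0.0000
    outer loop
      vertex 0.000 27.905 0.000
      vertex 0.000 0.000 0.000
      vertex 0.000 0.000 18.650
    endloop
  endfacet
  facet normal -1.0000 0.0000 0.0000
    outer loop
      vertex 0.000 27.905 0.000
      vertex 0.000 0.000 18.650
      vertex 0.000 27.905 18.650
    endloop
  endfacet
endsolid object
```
; perimeter-only toolpath
G21 ; units = mm
G90 ; absolute positioning
G28 ; home
; layer 1
G0 Z4.662
G0 X0.000 Y0.000
G1 X16.483 Y0.000
G1 X16.483 Y11.859
G1 X4.282 Y11.859
G1 X4.282 Y27.905
G1 X0.000 Y27.905
G1 X0.000 Y0.000
; layer 2
G0 Z9.325
G0 X0.000 Y0.000
G1 X16.483 Y0.000
G1 X16.483 Y11.859
G1 X4.282 Y11.859
G1 X4.282 Y27.905
G1 X0.000 Y27.905
G1 X0.000 Y0.000
; layer 3
G0 Z13.987
G0 X0.000 Y0.000
G1 X16.483 Y0.000
G1 X16.483 Y11.859
G1 X4.282 Y11.859
G1 X4.282 Y27.905
G1 X0.000 Y27.905
G1 X0.000 Y0.000
; layer 4
G0 Z18.650
G0 X0.000 Y0.000
G1 X16.483 Y0.000
G1 X16.483 Y11.859
G1 X4.282 Y11.859
G1 X4.282 Y27.905
G1 X0.000 Y27.905
G1 X0.000 Y0.000
M2 ; end

The solid is an L-shaped prism: outer 16.5 × 27.9 mm, arm thicknesses ≈ 11.9 mm (horizontal) and 4.28 mm (vertical), extruded 18.6 mm in z. Slicing at Δz = 4.662 mm — 4 equal slices spanning the solid's height, so layer i sits at z = i·h/4 — gives 4 non-empty perimeters. Each is a 6-segment closed polygon; G0 lifts to the layer z and rapids to the start vertex, then G1 traces the edges.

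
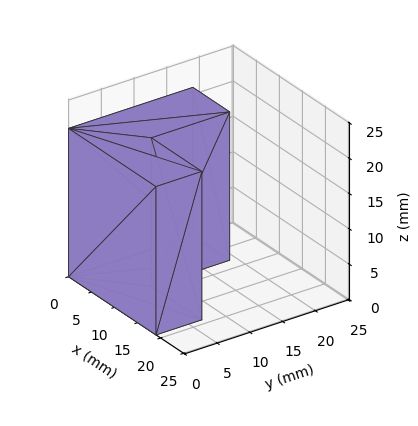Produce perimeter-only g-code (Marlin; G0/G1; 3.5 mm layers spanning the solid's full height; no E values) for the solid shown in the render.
Reading the render: the shape is an L-shaped prism: outer 19 × 19 mm, arm thicknesses ≈ 7 mm (horizontal) and 8 mm (vertical), extruded 21 mm in z (dimensions read to the nearest mm from the axis ticks). For the g-code, the solid's height is divided into equal slices at the stated Δz and each level perimeter traced with G1 moves after a G0 lift.

; perimeter-only toolpath
G21 ; units = mm
G90 ; absolute positioning
G28 ; home
; layer 1
G0 Z3.5
G0 X0.0 Y0.0
G1 X19.0 Y0.0
G1 X19.0 Y7.0
G1 X8.0 Y7.0
G1 X8.0 Y19.0
G1 X0.0 Y19.0
G1 X0.0 Y0.0
; layer 2
G0 Z7.0
G0 X0.0 Y0.0
G1 X19.0 Y0.0
G1 X19.0 Y7.0
G1 X8.0 Y7.0
G1 X8.0 Y19.0
G1 X0.0 Y19.0
G1 X0.0 Y0.0
; layer 3
G0 Z10.5
G0 X0.0 Y0.0
G1 X19.0 Y0.0
G1 X19.0 Y7.0
G1 X8.0 Y7.0
G1 X8.0 Y19.0
G1 X0.0 Y19.0
G1 X0.0 Y0.0
; layer 4
G0 Z14.0
G0 X0.0 Y0.0
G1 X19.0 Y0.0
G1 X19.0 Y7.0
G1 X8.0 Y7.0
G1 X8.0 Y19.0
G1 X0.0 Y19.0
G1 X0.0 Y0.0
; layer 5
G0 Z17.5
G0 X0.0 Y0.0
G1 X19.0 Y0.0
G1 X19.0 Y7.0
G1 X8.0 Y7.0
G1 X8.0 Y19.0
G1 X0.0 Y19.0
G1 X0.0 Y0.0
; layer 6
G0 Z21.0
G0 X0.0 Y0.0
G1 X19.0 Y0.0
G1 X19.0 Y7.0
G1 X8.0 Y7.0
G1 X8.0 Y19.0
G1 X0.0 Y19.0
G1 X0.0 Y0.0
M2 ; end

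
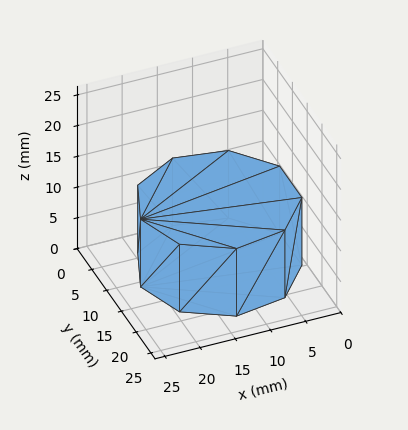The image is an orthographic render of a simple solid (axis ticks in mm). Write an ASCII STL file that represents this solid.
Reading the render: the shape is a regular 9-sided prism (a cylinder approximated with 9 flat sides), circumscribed radius ≈ 11 mm, height ≈ 11 mm (dimensions read to the nearest mm from the axis ticks). For the STL, each face is triangulated and given an outward normal.

solid part
  facet normal 0.0000 0.0000 -1.0000
    outer loop
      vertex 12.91 21.83 0.00
      vertex 19.43 18.07 0.00
      vertex 22.00 11.00 0.00
    endloop
  endfacet
  facet normal 0.0000 0.0000 -1.0000
    outer loop
      vertex 5.50 20.53 0.00
      vertex 12.91 21.83 0.00
      vertex 22.00 11.00 0.00
    endloop
  endfacet
  facet normal 0.0000 0.0000 -1.0000
    outer loop
      vertex 0.66 14.76 0.00
      vertex 5.50 20.53 0.00
      vertex 22.00 11.00 0.00
    endloop
  endfacet
  facet normal 0.0000 0.0000 -1.0000
    outer loop
      vertex 0.66 7.24 0.00
      vertex 0.66 14.76 0.00
      vertex 22.00 11.00 0.00
    endloop
  endfacet
  facet normal 0.0000 0.0000 -1.0000
    outer loop
      vertex 5.50 1.47 0.00
      vertex 0.66 7.24 0.00
      vertex 22.00 11.00 0.00
    endloop
  endfacet
  facet normal 0.0000 0.0000 -1.0000
    outer loop
      vertex 12.91 0.17 0.00
      vertex 5.50 1.47 0.00
      vertex 22.00 11.00 0.00
    endloop
  endfacet
  facet normal 0.0000 0.0000 -1.0000
    outer loop
      vertex 19.43 3.93 0.00
      vertex 12.91 0.17 0.00
      vertex 22.00 11.00 0.00
    endloop
  endfacet
  facet normal 0.0000 0.0000 1.0000
    outer loop
      vertex 22.00 11.00 11.00
      vertex 19.43 18.07 11.00
      vertex 12.91 21.83 11.00
    endloop
  endfacet
  facet normal 0.0000 0.0000 1.0000
    outer loop
      vertex 22.00 11.00 11.00
      vertex 12.91 21.83 11.00
      vertex 5.50 20.53 11.00
    endloop
  endfacet
  facet normal 0.0000 0.0000 1.0000
    outer loop
      vertex 22.00 11.00 11.00
      vertex 5.50 20.53 11.00
      vertex 0.66 14.76 11.00
    endloop
  endfacet
  facet normal 0.0000 0.0000 1.0000
    outer loop
      vertex 22.00 11.00 11.00
      vertex 0.66 14.76 11.00
      vertex 0.66 7.24 11.00
    endloop
  endfacet
  facet normal 0.0000 0.0000 1.0000
    outer loop
      vertex 22.00 11.00 11.00
      vertex 0.66 7.24 11.00
      vertex 5.50 1.47 11.00
    endloop
  endfacet
  facet normal 0.0000 0.0000 1.0000
    outer loop
      vertex 22.00 11.00 11.00
      vertex 5.50 1.47 11.00
      vertex 12.91 0.17 11.00
    endloop
  endfacet
  facet normal 0.0000 0.0000 1.0000
    outer loop
      vertex 22.00 11.00 11.00
      vertex 12.91 0.17 11.00
      vertex 19.43 3.93 11.00
    endloop
  endfacet
  facet normal 0.9398 0.3416 0.0000
    outer loop
      vertex 22.00 11.00 0.00
      vertex 19.43 18.07 0.00
      vertex 19.43 18.07 11.00
    endloop
  endfacet
  facet normal 0.9398 0.3416 0.0000
    outer loop
      vertex 22.00 11.00 0.00
      vertex 19.43 18.07 11.00
      vertex 22.00 11.00 11.00
    endloop
  endfacet
  facet normal 0.4996 0.8663 0.0000
    outer loop
      vertex 19.43 18.07 0.00
      vertex 12.91 21.83 0.00
      vertex 12.91 21.83 11.00
    endloop
  endfacet
  facet normal 0.4996 0.8663 0.0000
    outer loop
      vertex 19.43 18.07 0.00
      vertex 12.91 21.83 11.00
      vertex 19.43 18.07 11.00
    endloop
  endfacet
  facet normal -0.1728 0.9850 0.0000
    outer loop
      vertex 12.91 21.83 0.00
      vertex 5.50 20.53 0.00
      vertex 5.50 20.53 11.00
    endloop
  endfacet
  facet normal -0.1728 0.9850 0.0000
    outer loop
      vertex 12.91 21.83 0.00
      vertex 5.50 20.53 11.00
      vertex 12.91 21.83 11.00
    endloop
  endfacet
  facet normal -0.7661 0.6427 0.0000
    outer loop
      vertex 5.50 20.53 0.00
      vertex 0.66 14.76 0.00
      vertex 0.66 14.76 11.00
    endloop
  endfacet
  facet normal -0.7661 0.6427 0.0000
    outer loop
      vertex 5.50 20.53 0.00
      vertex 0.66 14.76 11.00
      vertex 5.50 20.53 11.00
    endloop
  endfacet
  facet normal -1.0000 0.0000 0.0000
    outer loop
      vertex 0.66 14.76 0.00
      vertex 0.66 7.24 0.00
      vertex 0.66 7.24 11.00
    endloop
  endfacet
  facet normal -1.0000 0.0000 0.0000
    outer loop
      vertex 0.66 14.76 0.00
      vertex 0.66 7.24 11.00
      vertex 0.66 14.76 11.00
    endloop
  endfacet
  facet normal -0.7661 -0.6427 0.0000
    outer loop
      vertex 0.66 7.24 0.00
      vertex 5.50 1.47 0.00
      vertex 5.50 1.47 11.00
    endloop
  endfacet
  facet normal -0.7661 -0.6427 0.0000
    outer loop
      vertex 0.66 7.24 0.00
      vertex 5.50 1.47 11.00
      vertex 0.66 7.24 11.00
    endloop
  endfacet
  facet normal -0.1728 -0.9850 0.0000
    outer loop
      vertex 5.50 1.47 0.00
      vertex 12.91 0.17 0.00
      vertex 12.91 0.17 11.00
    endloop
  endfacet
  facet normal -0.1728 -0.9850 0.0000
    outer loop
      vertex 5.50 1.47 0.00
      vertex 12.91 0.17 11.00
      vertex 5.50 1.47 11.00
    endloop
  endfacet
  facet normal 0.4996 -0.8663 0.0000
    outer loop
      vertex 12.91 0.17 0.00
      vertex 19.43 3.93 0.00
      vertex 19.43 3.93 11.00
    endloop
  endfacet
  facet normal 0.4996 -0.8663 0.0000
    outer loop
      vertex 12.91 0.17 0.00
      vertex 19.43 3.93 11.00
      vertex 12.91 0.17 11.00
    endloop
  endfacet
  facet normal 0.9398 -0.3416 0.0000
    outer loop
      vertex 19.43 3.93 0.00
      vertex 22.00 11.00 0.00
      vertex 22.00 11.00 11.00
    endloop
  endfacet
  facet normal 0.9398 -0.3416 0.0000
    outer loop
      vertex 19.43 3.93 0.00
      vertex 22.00 11.00 11.00
      vertex 19.43 3.93 11.00
    endloop
  endfacet
endsolid part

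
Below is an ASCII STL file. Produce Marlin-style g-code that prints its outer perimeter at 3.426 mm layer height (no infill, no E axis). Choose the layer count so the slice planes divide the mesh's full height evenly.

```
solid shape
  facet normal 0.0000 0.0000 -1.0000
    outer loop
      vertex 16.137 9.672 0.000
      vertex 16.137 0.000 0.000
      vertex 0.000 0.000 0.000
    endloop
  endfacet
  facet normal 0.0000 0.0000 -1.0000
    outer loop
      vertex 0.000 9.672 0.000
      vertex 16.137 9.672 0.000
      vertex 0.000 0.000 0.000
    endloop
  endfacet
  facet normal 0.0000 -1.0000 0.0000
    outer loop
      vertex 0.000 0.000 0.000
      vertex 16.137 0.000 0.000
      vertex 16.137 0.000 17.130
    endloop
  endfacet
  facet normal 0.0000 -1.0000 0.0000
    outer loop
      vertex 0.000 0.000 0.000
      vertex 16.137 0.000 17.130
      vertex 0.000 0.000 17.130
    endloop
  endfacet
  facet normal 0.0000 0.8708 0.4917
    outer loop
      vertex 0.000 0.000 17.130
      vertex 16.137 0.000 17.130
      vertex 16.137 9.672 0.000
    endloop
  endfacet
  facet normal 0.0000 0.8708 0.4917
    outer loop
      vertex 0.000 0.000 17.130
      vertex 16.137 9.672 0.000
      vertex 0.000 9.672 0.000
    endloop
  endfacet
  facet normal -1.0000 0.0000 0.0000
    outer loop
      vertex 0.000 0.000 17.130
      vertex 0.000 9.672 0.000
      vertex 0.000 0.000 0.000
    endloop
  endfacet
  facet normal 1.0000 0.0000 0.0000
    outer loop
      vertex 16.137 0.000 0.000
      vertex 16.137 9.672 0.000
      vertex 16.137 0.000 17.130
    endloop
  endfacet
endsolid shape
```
; perimeter-only toolpath
G21 ; units = mm
G90 ; absolute positioning
G28 ; home
; layer 1
G0 Z3.426
G0 X0.000 Y0.000
G1 X16.137 Y0.000
G1 X16.137 Y7.738
G1 X0.000 Y7.738
G1 X0.000 Y0.000
; layer 2
G0 Z6.852
G0 X0.000 Y0.000
G1 X16.137 Y0.000
G1 X16.137 Y5.803
G1 X0.000 Y5.803
G1 X0.000 Y0.000
; layer 3
G0 Z10.278
G0 X0.000 Y0.000
G1 X16.137 Y0.000
G1 X16.137 Y3.869
G1 X0.000 Y3.869
G1 X0.000 Y0.000
; layer 4
G0 Z13.704
G0 X0.000 Y0.000
G1 X16.137 Y0.000
G1 X16.137 Y1.934
G1 X0.000 Y1.934
G1 X0.000 Y0.000
M2 ; end

The solid is a wedge (ramp): 16.1 × 9.67 mm base, rising to 17.1 mm along the y=0 edge and sloping linearly to z=0 at y=9.67. Slicing at Δz = 3.426 mm — 5 equal slices spanning the solid's height, so layer i sits at z = i·h/5 — gives 4 non-empty perimeters. Each is a 4-segment closed polygon; G0 lifts to the layer z and rapids to the start vertex, then G1 traces the edges. The cross-section shrinks linearly with z (the slice at the apex is degenerate and omitted).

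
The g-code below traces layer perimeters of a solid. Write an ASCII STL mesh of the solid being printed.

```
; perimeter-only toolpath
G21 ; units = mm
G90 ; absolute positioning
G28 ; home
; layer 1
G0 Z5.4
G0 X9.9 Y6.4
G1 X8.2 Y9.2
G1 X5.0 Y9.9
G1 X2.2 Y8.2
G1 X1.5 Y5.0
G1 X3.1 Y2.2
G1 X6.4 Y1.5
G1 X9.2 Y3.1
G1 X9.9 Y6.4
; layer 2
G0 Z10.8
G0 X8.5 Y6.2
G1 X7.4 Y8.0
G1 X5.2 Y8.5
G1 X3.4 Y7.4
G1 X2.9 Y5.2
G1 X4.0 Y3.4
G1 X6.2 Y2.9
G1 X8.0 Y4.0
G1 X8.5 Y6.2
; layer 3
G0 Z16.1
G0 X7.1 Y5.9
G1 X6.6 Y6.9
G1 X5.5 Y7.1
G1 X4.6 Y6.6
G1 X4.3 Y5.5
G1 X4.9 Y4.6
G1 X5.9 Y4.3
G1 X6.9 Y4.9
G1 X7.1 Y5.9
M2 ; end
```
solid part
  facet normal 0.0000 0.0000 -1.0000
    outer loop
      vertex 4.8 11.3 0.0
      vertex 9.1 10.3 0.0
      vertex 11.3 6.6 0.0
    endloop
  endfacet
  facet normal 0.0000 0.0000 -1.0000
    outer loop
      vertex 1.1 9.1 0.0
      vertex 4.8 11.3 0.0
      vertex 11.3 6.6 0.0
    endloop
  endfacet
  facet normal 0.0000 0.0000 -1.0000
    outer loop
      vertex 0.1 4.8 0.0
      vertex 1.1 9.1 0.0
      vertex 11.3 6.6 0.0
    endloop
  endfacet
  facet normal 0.0000 0.0000 -1.0000
    outer loop
      vertex 2.3 1.1 0.0
      vertex 0.1 4.8 0.0
      vertex 11.3 6.6 0.0
    endloop
  endfacet
  facet normal 0.0000 0.0000 -1.0000
    outer loop
      vertex 6.6 0.1 0.0
      vertex 2.3 1.1 0.0
      vertex 11.3 6.6 0.0
    endloop
  endfacet
  facet normal 0.0000 0.0000 -1.0000
    outer loop
      vertex 10.3 2.3 0.0
      vertex 6.6 0.1 0.0
      vertex 11.3 6.6 0.0
    endloop
  endfacet
  facet normal 0.8348 0.4964 0.2382
    outer loop
      vertex 11.3 6.6 0.0
      vertex 9.1 10.3 0.0
      vertex 5.7 5.7 21.5
    endloop
  endfacet
  facet normal 0.2200 0.9462 0.2372
    outer loop
      vertex 9.1 10.3 0.0
      vertex 4.8 11.3 0.0
      vertex 5.7 5.7 21.5
    endloop
  endfacet
  facet normal -0.4964 0.8348 0.2382
    outer loop
      vertex 4.8 11.3 0.0
      vertex 1.1 9.1 0.0
      vertex 5.7 5.7 21.5
    endloop
  endfacet
  facet normal -0.9462 0.2200 0.2372
    outer loop
      vertex 1.1 9.1 0.0
      vertex 0.1 4.8 0.0
      vertex 5.7 5.7 21.5
    endloop
  endfacet
  facet normal -0.8348 -0.4964 0.2382
    outer loop
      vertex 0.1 4.8 0.0
      vertex 2.3 1.1 0.0
      vertex 5.7 5.7 21.5
    endloop
  endfacet
  facet normal -0.2200 -0.9462 0.2372
    outer loop
      vertex 2.3 1.1 0.0
      vertex 6.6 0.1 0.0
      vertex 5.7 5.7 21.5
    endloop
  endfacet
  facet normal 0.4964 -0.8348 0.2382
    outer loop
      vertex 6.6 0.1 0.0
      vertex 10.3 2.3 0.0
      vertex 5.7 5.7 21.5
    endloop
  endfacet
  facet normal 0.9462 -0.2200 0.2372
    outer loop
      vertex 10.3 2.3 0.0
      vertex 11.3 6.6 0.0
      vertex 5.7 5.7 21.5
    endloop
  endfacet
endsolid part

The G0 Z moves step by Δz≈5.4 mm. The G1 loops shrink linearly with z, so the solid tapers from its base footprint up to z≈21.5. Closing with a flat bottom cap and the tapered top and triangulating gives 14 facets — a regular 8-sided pyramid, base circumscribed radius ≈ 5.7 mm, apex at z ≈ 21.5 mm.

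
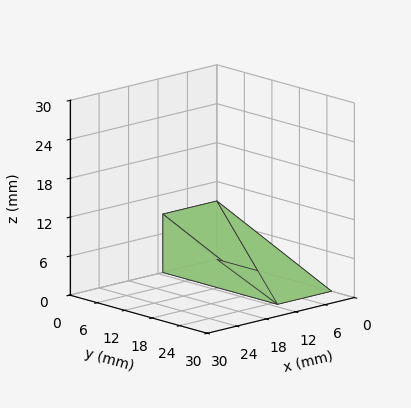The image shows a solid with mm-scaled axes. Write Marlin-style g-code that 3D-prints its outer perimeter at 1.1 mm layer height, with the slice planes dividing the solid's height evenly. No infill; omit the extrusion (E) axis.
Reading the render: the shape is a wedge (ramp): 11 × 25 mm base, rising to 9 mm along the y=0 edge and sloping linearly to z=0 at y=25 (dimensions read to the nearest mm from the axis ticks). For the g-code, the solid's height is divided into equal slices at the stated Δz and each level perimeter traced with G1 moves after a G0 lift.

; perimeter-only toolpath
G21 ; units = mm
G90 ; absolute positioning
G28 ; home
; layer 1
G0 Z1.1
G0 X0.0 Y0.0
G1 X11.0 Y0.0
G1 X11.0 Y21.9
G1 X0.0 Y21.9
G1 X0.0 Y0.0
; layer 2
G0 Z2.2
G0 X0.0 Y0.0
G1 X11.0 Y0.0
G1 X11.0 Y18.8
G1 X0.0 Y18.8
G1 X0.0 Y0.0
; layer 3
G0 Z3.4
G0 X0.0 Y0.0
G1 X11.0 Y0.0
G1 X11.0 Y15.6
G1 X0.0 Y15.6
G1 X0.0 Y0.0
; layer 4
G0 Z4.5
G0 X0.0 Y0.0
G1 X11.0 Y0.0
G1 X11.0 Y12.5
G1 X0.0 Y12.5
G1 X0.0 Y0.0
; layer 5
G0 Z5.6
G0 X0.0 Y0.0
G1 X11.0 Y0.0
G1 X11.0 Y9.4
G1 X0.0 Y9.4
G1 X0.0 Y0.0
; layer 6
G0 Z6.8
G0 X0.0 Y0.0
G1 X11.0 Y0.0
G1 X11.0 Y6.2
G1 X0.0 Y6.2
G1 X0.0 Y0.0
; layer 7
G0 Z7.9
G0 X0.0 Y0.0
G1 X11.0 Y0.0
G1 X11.0 Y3.1
G1 X0.0 Y3.1
G1 X0.0 Y0.0
M2 ; end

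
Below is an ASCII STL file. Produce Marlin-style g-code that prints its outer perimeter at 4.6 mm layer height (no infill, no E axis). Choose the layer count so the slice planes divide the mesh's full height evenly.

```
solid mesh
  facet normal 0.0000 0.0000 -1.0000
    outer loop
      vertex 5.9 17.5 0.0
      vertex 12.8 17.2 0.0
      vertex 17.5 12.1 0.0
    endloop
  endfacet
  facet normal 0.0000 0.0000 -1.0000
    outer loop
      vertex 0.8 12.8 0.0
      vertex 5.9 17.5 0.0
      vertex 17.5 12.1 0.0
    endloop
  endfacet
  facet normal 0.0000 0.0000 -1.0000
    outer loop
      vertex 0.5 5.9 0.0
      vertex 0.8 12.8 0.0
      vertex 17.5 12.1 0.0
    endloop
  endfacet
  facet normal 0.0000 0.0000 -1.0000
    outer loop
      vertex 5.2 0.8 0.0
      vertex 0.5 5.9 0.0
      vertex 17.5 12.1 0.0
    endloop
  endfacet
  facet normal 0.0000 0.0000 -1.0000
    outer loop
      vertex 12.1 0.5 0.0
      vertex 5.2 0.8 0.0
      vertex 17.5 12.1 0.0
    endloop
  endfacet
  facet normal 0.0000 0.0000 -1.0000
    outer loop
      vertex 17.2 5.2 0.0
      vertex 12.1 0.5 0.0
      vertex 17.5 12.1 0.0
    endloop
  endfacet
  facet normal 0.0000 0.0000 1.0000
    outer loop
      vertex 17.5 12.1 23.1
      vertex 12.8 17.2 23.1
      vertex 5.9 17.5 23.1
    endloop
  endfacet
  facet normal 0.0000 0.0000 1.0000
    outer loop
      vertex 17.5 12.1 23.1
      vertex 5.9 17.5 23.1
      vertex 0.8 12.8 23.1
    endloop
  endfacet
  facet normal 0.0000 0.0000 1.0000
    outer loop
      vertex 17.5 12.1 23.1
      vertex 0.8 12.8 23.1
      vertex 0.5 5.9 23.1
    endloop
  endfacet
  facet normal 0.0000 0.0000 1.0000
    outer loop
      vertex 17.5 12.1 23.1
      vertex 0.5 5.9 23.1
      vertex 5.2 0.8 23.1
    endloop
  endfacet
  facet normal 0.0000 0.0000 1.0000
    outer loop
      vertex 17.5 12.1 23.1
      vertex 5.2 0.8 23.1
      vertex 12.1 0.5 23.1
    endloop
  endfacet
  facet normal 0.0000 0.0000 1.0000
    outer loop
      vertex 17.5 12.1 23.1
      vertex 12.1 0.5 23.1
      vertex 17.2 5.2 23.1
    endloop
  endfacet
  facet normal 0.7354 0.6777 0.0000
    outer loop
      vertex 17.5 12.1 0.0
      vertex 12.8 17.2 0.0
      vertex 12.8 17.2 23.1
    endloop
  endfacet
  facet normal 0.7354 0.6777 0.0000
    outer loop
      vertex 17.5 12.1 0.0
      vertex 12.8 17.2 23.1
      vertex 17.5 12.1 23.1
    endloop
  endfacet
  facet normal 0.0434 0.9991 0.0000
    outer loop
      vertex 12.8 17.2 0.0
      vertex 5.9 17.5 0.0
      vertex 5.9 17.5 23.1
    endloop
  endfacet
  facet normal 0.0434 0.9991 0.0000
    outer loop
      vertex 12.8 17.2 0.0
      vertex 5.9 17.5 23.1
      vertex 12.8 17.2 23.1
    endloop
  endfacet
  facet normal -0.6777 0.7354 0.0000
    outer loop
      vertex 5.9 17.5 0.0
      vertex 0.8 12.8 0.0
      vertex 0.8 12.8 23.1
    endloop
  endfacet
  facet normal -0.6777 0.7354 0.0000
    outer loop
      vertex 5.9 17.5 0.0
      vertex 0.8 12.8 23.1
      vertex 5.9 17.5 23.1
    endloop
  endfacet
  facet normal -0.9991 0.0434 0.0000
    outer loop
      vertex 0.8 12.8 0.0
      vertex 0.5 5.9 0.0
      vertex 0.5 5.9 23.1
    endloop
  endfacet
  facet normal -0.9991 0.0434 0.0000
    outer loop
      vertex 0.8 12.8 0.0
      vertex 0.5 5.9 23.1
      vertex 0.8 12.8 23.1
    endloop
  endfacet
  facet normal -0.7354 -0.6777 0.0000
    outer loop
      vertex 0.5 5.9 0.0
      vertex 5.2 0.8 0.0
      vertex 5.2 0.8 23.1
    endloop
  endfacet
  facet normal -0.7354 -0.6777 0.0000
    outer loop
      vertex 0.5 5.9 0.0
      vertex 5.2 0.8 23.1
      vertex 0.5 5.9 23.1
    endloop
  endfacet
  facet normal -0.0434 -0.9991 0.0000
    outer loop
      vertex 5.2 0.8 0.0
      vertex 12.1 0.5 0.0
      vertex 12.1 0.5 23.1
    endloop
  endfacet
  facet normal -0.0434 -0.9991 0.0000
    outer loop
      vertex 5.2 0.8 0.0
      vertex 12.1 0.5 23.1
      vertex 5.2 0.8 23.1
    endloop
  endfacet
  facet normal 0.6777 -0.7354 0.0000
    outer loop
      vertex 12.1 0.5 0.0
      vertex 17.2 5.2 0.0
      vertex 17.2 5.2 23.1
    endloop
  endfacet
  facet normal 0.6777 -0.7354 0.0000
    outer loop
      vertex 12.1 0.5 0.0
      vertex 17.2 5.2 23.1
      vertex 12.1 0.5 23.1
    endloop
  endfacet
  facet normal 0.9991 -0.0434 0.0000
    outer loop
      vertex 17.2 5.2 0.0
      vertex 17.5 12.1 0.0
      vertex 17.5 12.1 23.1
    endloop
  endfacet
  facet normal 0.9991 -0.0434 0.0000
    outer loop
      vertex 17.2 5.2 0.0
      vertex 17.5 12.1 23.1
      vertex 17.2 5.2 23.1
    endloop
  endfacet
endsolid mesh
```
; perimeter-only toolpath
G21 ; units = mm
G90 ; absolute positioning
G28 ; home
; layer 1
G0 Z4.6
G0 X17.5 Y12.1
G1 X12.8 Y17.2
G1 X5.9 Y17.5
G1 X0.8 Y12.8
G1 X0.5 Y5.9
G1 X5.2 Y0.8
G1 X12.1 Y0.5
G1 X17.2 Y5.2
G1 X17.5 Y12.1
; layer 2
G0 Z9.2
G0 X17.5 Y12.1
G1 X12.8 Y17.2
G1 X5.9 Y17.5
G1 X0.8 Y12.8
G1 X0.5 Y5.9
G1 X5.2 Y0.8
G1 X12.1 Y0.5
G1 X17.2 Y5.2
G1 X17.5 Y12.1
; layer 3
G0 Z13.9
G0 X17.5 Y12.1
G1 X12.8 Y17.2
G1 X5.9 Y17.5
G1 X0.8 Y12.8
G1 X0.5 Y5.9
G1 X5.2 Y0.8
G1 X12.1 Y0.5
G1 X17.2 Y5.2
G1 X17.5 Y12.1
; layer 4
G0 Z18.5
G0 X17.5 Y12.1
G1 X12.8 Y17.2
G1 X5.9 Y17.5
G1 X0.8 Y12.8
G1 X0.5 Y5.9
G1 X5.2 Y0.8
G1 X12.1 Y0.5
G1 X17.2 Y5.2
G1 X17.5 Y12.1
; layer 5
G0 Z23.1
G0 X17.5 Y12.1
G1 X12.8 Y17.2
G1 X5.9 Y17.5
G1 X0.8 Y12.8
G1 X0.5 Y5.9
G1 X5.2 Y0.8
G1 X12.1 Y0.5
G1 X17.2 Y5.2
G1 X17.5 Y12.1
M2 ; end

The solid is a regular 8-sided prism (a cylinder approximated with 8 flat sides), circumscribed radius ≈ 9 mm, height ≈ 23.1 mm. Slicing at Δz = 4.6 mm — 5 equal slices spanning the solid's height, so layer i sits at z = i·h/5 — gives 5 non-empty perimeters. Each is a 8-segment closed polygon; G0 lifts to the layer z and rapids to the start vertex, then G1 traces the edges.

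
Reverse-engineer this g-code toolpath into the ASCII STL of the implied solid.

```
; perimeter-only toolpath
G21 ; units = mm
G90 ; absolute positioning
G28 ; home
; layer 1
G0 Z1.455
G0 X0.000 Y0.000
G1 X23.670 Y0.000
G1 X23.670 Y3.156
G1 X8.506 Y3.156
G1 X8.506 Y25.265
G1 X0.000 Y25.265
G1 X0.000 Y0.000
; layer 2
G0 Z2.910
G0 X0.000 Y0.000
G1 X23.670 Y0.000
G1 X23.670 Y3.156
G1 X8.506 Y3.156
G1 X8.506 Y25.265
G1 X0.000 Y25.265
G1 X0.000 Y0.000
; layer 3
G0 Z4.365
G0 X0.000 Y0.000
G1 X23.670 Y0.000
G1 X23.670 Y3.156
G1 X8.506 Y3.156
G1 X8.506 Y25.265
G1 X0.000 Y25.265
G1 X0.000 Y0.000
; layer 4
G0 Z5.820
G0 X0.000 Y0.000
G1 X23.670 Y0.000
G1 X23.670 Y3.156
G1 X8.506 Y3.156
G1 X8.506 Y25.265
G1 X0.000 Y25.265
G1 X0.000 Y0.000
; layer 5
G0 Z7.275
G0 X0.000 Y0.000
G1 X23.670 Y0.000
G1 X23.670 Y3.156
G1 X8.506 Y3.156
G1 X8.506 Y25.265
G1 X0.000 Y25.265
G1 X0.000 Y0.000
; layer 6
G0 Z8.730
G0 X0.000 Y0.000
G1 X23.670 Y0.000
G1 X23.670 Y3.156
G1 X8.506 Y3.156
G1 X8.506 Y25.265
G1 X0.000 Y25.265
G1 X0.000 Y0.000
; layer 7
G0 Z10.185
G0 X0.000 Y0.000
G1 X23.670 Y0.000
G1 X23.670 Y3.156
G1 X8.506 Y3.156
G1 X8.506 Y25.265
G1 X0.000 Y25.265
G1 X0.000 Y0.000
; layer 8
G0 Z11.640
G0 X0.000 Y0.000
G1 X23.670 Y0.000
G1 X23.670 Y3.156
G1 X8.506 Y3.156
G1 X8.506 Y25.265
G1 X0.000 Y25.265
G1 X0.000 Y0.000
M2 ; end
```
solid part
  facet normal 0.0000 0.0000 -1.0000
    outer loop
      vertex 23.670 3.156 0.000
      vertex 23.670 0.000 0.000
      vertex 0.000 0.000 0.000
    endloop
  endfacet
  facet normal 0.0000 0.0000 -1.0000
    outer loop
      vertex 8.506 3.156 0.000
      vertex 23.670 3.156 0.000
      vertex 0.000 0.000 0.000
    endloop
  endfacet
  facet normal 0.0000 0.0000 -1.0000
    outer loop
      vertex 8.506 25.265 0.000
      vertex 8.506 3.156 0.000
      vertex 0.000 0.000 0.000
    endloop
  endfacet
  facet normal 0.0000 0.0000 -1.0000
    outer loop
      vertex 0.000 25.265 0.000
      vertex 8.506 25.265 0.000
      vertex 0.000 0.000 0.000
    endloop
  endfacet
  facet normal 0.0000 0.0000 1.0000
    outer loop
      vertex 0.000 0.000 11.640
      vertex 23.670 0.000 11.640
      vertex 23.670 3.156 11.640
    endloop
  endfacet
  facet normal 0.0000 0.0000 1.0000
    outer loop
      vertex 0.000 0.000 11.640
      vertex 23.670 3.156 11.640
      vertex 8.506 3.156 11.640
    endloop
  endfacet
  facet normal 0.0000 0.0000 1.0000
    outer loop
      vertex 0.000 0.000 11.640
      vertex 8.506 3.156 11.640
      vertex 8.506 25.265 11.640
    endloop
  endfacet
  facet normal 0.0000 0.0000 1.0000
    outer loop
      vertex 0.000 0.000 11.640
      vertex 8.506 25.265 11.640
      vertex 0.000 25.265 11.640
    endloop
  endfacet
  facet normal 0.0000 -1.0000 0.0000
    outer loop
      vertex 0.000 0.000 0.000
      vertex 23.670 0.000 0.000
      vertex 23.670 0.000 11.640
    endloop
  endfacet
  facet normal 0.0000 -1.0000 0.0000
    outer loop
      vertex 0.000 0.000 0.000
      vertex 23.670 0.000 11.640
      vertex 0.000 0.000 11.640
    endloop
  endfacet
  facet normal 1.0000 0.0000 0.0000
    outer loop
      vertex 23.670 0.000 0.000
      vertex 23.670 3.156 0.000
      vertex 23.670 3.156 11.640
    endloop
  endfacet
  facet normal 1.0000 0.0000 0.0000
    outer loop
      vertex 23.670 0.000 0.000
      vertex 23.670 3.156 11.640
      vertex 23.670 0.000 11.640
    endloop
  endfacet
  facet normal 0.0000 1.0000 0.0000
    outer loop
      vertex 23.670 3.156 0.000
      vertex 8.506 3.156 0.000
      vertex 8.506 3.156 11.640
    endloop
  endfacet
  facet normal 0.0000 1.0000 0.0000
    outer loop
      vertex 23.670 3.156 0.000
      vertex 8.506 3.156 11.640
      vertex 23.670 3.156 11.640
    endloop
  endfacet
  facet normal 1.0000 0.0000 0.0000
    outer loop
      vertex 8.506 3.156 0.000
      vertex 8.506 25.265 0.000
      vertex 8.506 25.265 11.640
    endloop
  endfacet
  facet normal 1.0000 0.0000 0.0000
    outer loop
      vertex 8.506 3.156 0.000
      vertex 8.506 25.265 11.640
      vertex 8.506 3.156 11.640
    endloop
  endfacet
  facet normal 0.0000 1.0000 0.0000
    outer loop
      vertex 8.506 25.265 0.000
      vertex 0.000 25.265 0.000
      vertex 0.000 25.265 11.640
    endloop
  endfacet
  facet normal 0.0000 1.0000 0.0000
    outer loop
      vertex 8.506 25.265 0.000
      vertex 0.000 25.265 11.640
      vertex 8.506 25.265 11.640
    endloop
  endfacet
  facet normal -1.0000 0.0000 0.0000
    outer loop
      vertex 0.000 25.265 0.000
      vertex 0.000 0.000 0.000
      vertex 0.000 0.000 11.640
    endloop
  endfacet
  facet normal -1.0000 0.0000 0.0000
    outer loop
      vertex 0.000 25.265 0.000
      vertex 0.000 0.000 11.640
      vertex 0.000 25.265 11.640
    endloop
  endfacet
endsolid part

The G0 Z moves step by Δz≈1.455 mm. Every layer's G1 loop is the same polygon, so the solid is a straight extrusion of it from z=0 to z≈11.6. Closing with flat bottom and top caps and triangulating gives 20 facets — an L-shaped prism: outer 23.7 × 25.3 mm, arm thicknesses ≈ 3.16 mm (horizontal) and 8.51 mm (vertical), extruded 11.6 mm in z.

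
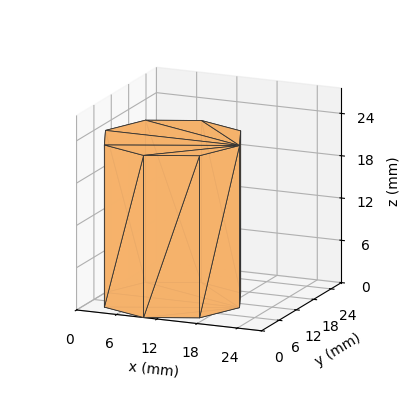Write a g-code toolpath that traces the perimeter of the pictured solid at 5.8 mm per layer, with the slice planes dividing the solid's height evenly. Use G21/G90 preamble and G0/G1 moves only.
Reading the render: the shape is a regular 8-sided prism (a cylinder approximated with 8 flat sides), circumscribed radius ≈ 10 mm, height ≈ 23 mm (dimensions read to the nearest mm from the axis ticks). For the g-code, the solid's height is divided into equal slices at the stated Δz and each level perimeter traced with G1 moves after a G0 lift.

; perimeter-only toolpath
G21 ; units = mm
G90 ; absolute positioning
G28 ; home
; layer 1
G0 Z5.8
G0 X20.0 Y10.0
G1 X17.1 Y17.1
G1 X10.0 Y20.0
G1 X2.9 Y17.1
G1 X0.0 Y10.0
G1 X2.9 Y2.9
G1 X10.0 Y0.0
G1 X17.1 Y2.9
G1 X20.0 Y10.0
; layer 2
G0 Z11.5
G0 X20.0 Y10.0
G1 X17.1 Y17.1
G1 X10.0 Y20.0
G1 X2.9 Y17.1
G1 X0.0 Y10.0
G1 X2.9 Y2.9
G1 X10.0 Y0.0
G1 X17.1 Y2.9
G1 X20.0 Y10.0
; layer 3
G0 Z17.2
G0 X20.0 Y10.0
G1 X17.1 Y17.1
G1 X10.0 Y20.0
G1 X2.9 Y17.1
G1 X0.0 Y10.0
G1 X2.9 Y2.9
G1 X10.0 Y0.0
G1 X17.1 Y2.9
G1 X20.0 Y10.0
; layer 4
G0 Z23.0
G0 X20.0 Y10.0
G1 X17.1 Y17.1
G1 X10.0 Y20.0
G1 X2.9 Y17.1
G1 X0.0 Y10.0
G1 X2.9 Y2.9
G1 X10.0 Y0.0
G1 X17.1 Y2.9
G1 X20.0 Y10.0
M2 ; end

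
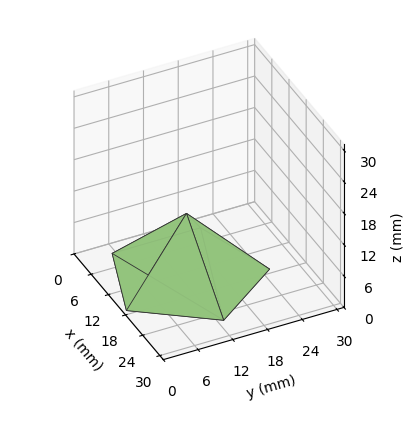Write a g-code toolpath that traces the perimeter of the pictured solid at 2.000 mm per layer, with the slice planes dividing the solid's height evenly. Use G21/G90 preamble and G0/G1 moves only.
Reading the render: the shape is a regular 5-sided pyramid, base circumscribed radius ≈ 13 mm, apex at z ≈ 12 mm (dimensions read to the nearest mm from the axis ticks). For the g-code, the solid's height is divided into equal slices at the stated Δz and each level perimeter traced with G1 moves after a G0 lift.

; perimeter-only toolpath
G21 ; units = mm
G90 ; absolute positioning
G28 ; home
; layer 1
G0 Z2.000
G0 X23.833 Y13.000
G1 X16.348 Y23.303
G1 X4.236 Y19.367
G1 X4.236 Y6.632
G1 X16.348 Y2.697
G1 X23.833 Y13.000
; layer 2
G0 Z4.000
G0 X21.667 Y13.000
G1 X15.678 Y21.243
G1 X5.989 Y18.094
G1 X5.989 Y7.906
G1 X15.678 Y4.757
G1 X21.667 Y13.000
; layer 3
G0 Z6.000
G0 X19.500 Y13.000
G1 X15.008 Y19.182
G1 X7.742 Y16.820
G1 X7.742 Y9.180
G1 X15.008 Y6.818
G1 X19.500 Y13.000
; layer 4
G0 Z8.000
G0 X17.333 Y13.000
G1 X14.339 Y17.121
G1 X9.494 Y15.547
G1 X9.494 Y10.453
G1 X14.339 Y8.879
G1 X17.333 Y13.000
; layer 5
G0 Z10.000
G0 X15.167 Y13.000
G1 X13.669 Y15.061
G1 X11.247 Y14.273
G1 X11.247 Y11.726
G1 X13.669 Y10.939
G1 X15.167 Y13.000
M2 ; end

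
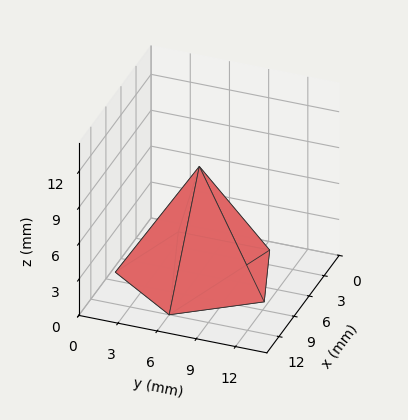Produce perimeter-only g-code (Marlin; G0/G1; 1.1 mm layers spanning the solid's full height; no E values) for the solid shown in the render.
Reading the render: the shape is a regular 5-sided pyramid, base circumscribed radius ≈ 6 mm, apex at z ≈ 9 mm (dimensions read to the nearest mm from the axis ticks). For the g-code, the solid's height is divided into equal slices at the stated Δz and each level perimeter traced with G1 moves after a G0 lift.

; perimeter-only toolpath
G21 ; units = mm
G90 ; absolute positioning
G28 ; home
; layer 1
G0 Z1.1
G0 X11.2 Y6.0
G1 X7.7 Y11.0
G1 X1.7 Y9.1
G1 X1.7 Y2.9
G1 X7.7 Y1.0
G1 X11.2 Y6.0
; layer 2
G0 Z2.2
G0 X10.5 Y6.0
G1 X7.4 Y10.3
G1 X2.3 Y8.6
G1 X2.3 Y3.4
G1 X7.4 Y1.7
G1 X10.5 Y6.0
; layer 3
G0 Z3.4
G0 X9.8 Y6.0
G1 X7.2 Y9.6
G1 X2.9 Y8.2
G1 X2.9 Y3.8
G1 X7.2 Y2.4
G1 X9.8 Y6.0
; layer 4
G0 Z4.5
G0 X9.0 Y6.0
G1 X7.0 Y8.8
G1 X3.5 Y7.8
G1 X3.5 Y4.2
G1 X7.0 Y3.1
G1 X9.0 Y6.0
; layer 5
G0 Z5.6
G0 X8.2 Y6.0
G1 X6.7 Y8.1
G1 X4.2 Y7.3
G1 X4.2 Y4.7
G1 X6.7 Y3.9
G1 X8.2 Y6.0
; layer 6
G0 Z6.8
G0 X7.5 Y6.0
G1 X6.5 Y7.4
G1 X4.8 Y6.9
G1 X4.8 Y5.1
G1 X6.5 Y4.6
G1 X7.5 Y6.0
; layer 7
G0 Z7.9
G0 X6.8 Y6.0
G1 X6.2 Y6.7
G1 X5.4 Y6.4
G1 X5.4 Y5.6
G1 X6.2 Y5.3
G1 X6.8 Y6.0
M2 ; end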